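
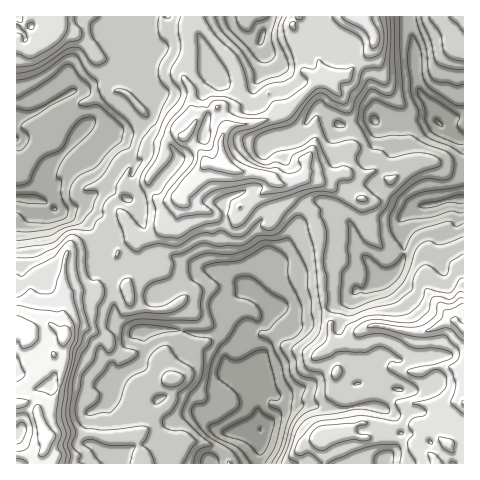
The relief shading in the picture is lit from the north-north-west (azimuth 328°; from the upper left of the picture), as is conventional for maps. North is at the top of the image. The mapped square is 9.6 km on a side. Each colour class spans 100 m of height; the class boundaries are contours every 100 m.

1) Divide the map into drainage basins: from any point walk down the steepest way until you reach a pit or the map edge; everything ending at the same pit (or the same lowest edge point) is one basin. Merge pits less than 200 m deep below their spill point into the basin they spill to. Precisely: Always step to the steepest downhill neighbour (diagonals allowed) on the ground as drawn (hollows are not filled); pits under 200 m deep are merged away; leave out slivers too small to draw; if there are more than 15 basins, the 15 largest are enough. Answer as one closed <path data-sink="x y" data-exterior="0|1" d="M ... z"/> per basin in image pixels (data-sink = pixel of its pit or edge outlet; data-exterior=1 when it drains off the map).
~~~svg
<path data-sink="260 430" data-exterior="0" d="M217 107l-14 3-18 26-9-2-11 6-1 17-15 21-1 4 3 11 7 6 13 1 8-1 2 8-4 15-5 8-8 2-4-1-14 8-10-4-17 14-5 22 4 7 6 6-7-6-6 0-8 4-7 10-27 2-6 15 0 18 3 9-20-14-14 7-10-4-4 0-2 3 0 75 15-1 6 7 2 12 9 17-6 17 1 8 420 1 1-150-3 0-6 8-6-2-15 9-13 3-49-7-9 4-17 14-10 0-5-8 0-12-8-19-1-27-3-8 0-34-2-11-6-15-11-12-4-10-7-4 8-3 8-7 0-15-19-42-5-4-22 10-25 2-10 8 1-7z"/><path data-sink="438 122" data-exterior="0" d="M460 16l-95 0 0 4 10 18-4 12-18 16-7 12-6 0-12-6-5 1-16 19-16 15-8 4 22 47 0 15-8 7-8 3 7 4 4 10 11 12 6 15 2 11 0 34 3 8 1 27 8 19 0 12 8 9 11-4 10-9 12-6 49 7 13-3 15-9 6 2 1-3 8-6 0-293z"/><path data-sink="27 199" data-exterior="0" d="M187 16l-126 0-5 15-20 17-7 3-13-2 1 279 1-3 4 0 10 4 14-7 18 12-1-25 6-15 27-2 7-10 14-4-3-14 4-13 18-16 10 4 14-8 8 0 7-4 6-20-2-8-8 1-13-1-7-6-3-12 16-24 1-17 11-6 9 2 11-14 0-4-4-3 0-23-9-17 5-20z"/><path data-sink="263 35" data-exterior="0" d="M298 16l-110 1 0 38-5 20 9 17 0 23 4 5 7-10 14-3 8 23 9-6 25-2 32-15 20-19 5-8-11-9 1-15 5-9-5-13-7 0-7-8z"/><path data-sink="17 435" data-exterior="1" d="M31 402l-15 2 1 60 26-1-1-8 6-17-9-17-2-12z"/>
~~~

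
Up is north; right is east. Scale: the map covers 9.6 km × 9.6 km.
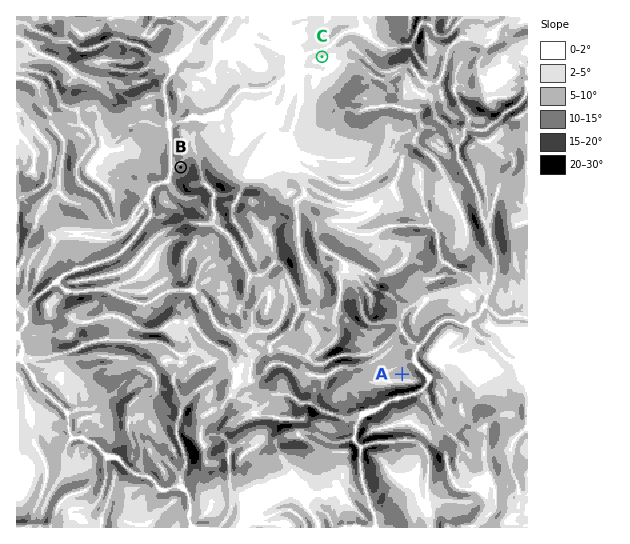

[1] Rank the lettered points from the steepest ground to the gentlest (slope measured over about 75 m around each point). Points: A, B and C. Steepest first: B A C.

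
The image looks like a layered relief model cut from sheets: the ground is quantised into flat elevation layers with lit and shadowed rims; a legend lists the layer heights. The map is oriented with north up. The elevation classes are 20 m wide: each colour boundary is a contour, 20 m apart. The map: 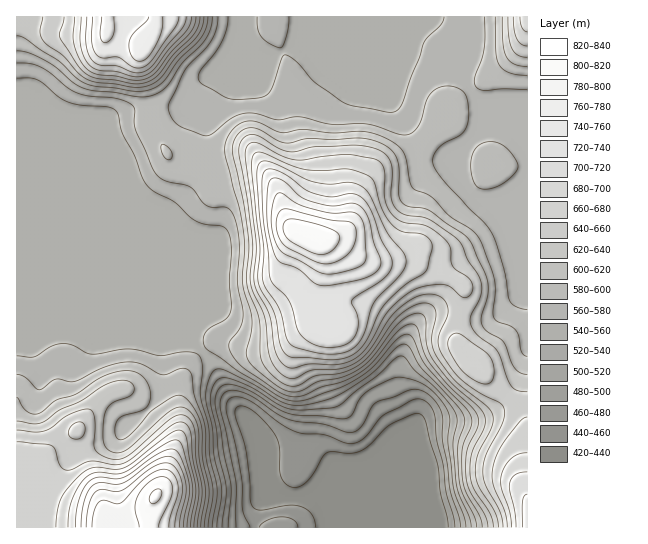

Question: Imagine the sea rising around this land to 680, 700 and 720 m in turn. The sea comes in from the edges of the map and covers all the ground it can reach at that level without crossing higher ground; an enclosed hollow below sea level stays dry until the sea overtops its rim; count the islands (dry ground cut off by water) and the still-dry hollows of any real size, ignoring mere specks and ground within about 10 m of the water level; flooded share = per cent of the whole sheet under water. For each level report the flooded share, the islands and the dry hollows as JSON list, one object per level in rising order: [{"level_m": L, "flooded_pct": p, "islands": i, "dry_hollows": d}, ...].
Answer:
[{"level_m": 680, "flooded_pct": 84, "islands": 1, "dry_hollows": 0}, {"level_m": 700, "flooded_pct": 87, "islands": 1, "dry_hollows": 0}, {"level_m": 720, "flooded_pct": 90, "islands": 1, "dry_hollows": 0}]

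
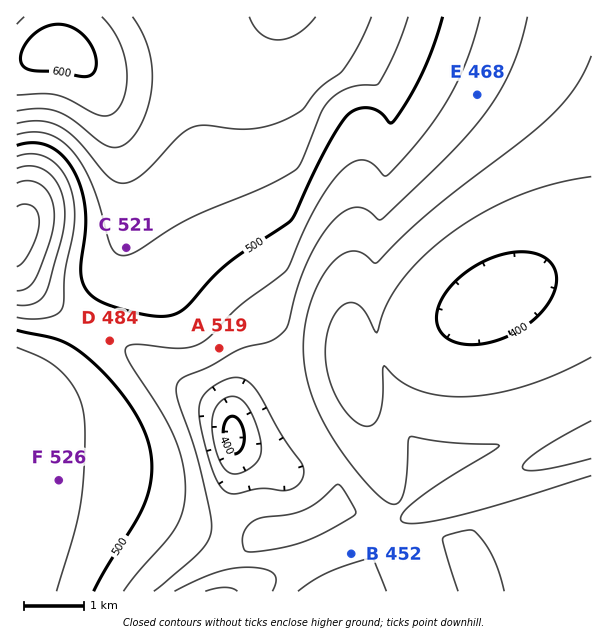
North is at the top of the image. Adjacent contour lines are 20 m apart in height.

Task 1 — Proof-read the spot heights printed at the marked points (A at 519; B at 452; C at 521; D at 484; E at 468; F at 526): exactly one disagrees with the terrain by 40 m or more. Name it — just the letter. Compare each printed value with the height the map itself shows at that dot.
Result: A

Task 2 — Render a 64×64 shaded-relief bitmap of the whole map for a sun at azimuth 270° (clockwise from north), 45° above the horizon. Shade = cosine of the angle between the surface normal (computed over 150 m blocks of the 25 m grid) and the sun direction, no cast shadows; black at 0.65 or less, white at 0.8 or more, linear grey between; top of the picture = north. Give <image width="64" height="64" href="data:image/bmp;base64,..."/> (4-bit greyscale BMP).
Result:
<image width="64" height="64" href="data:image/bmp;base64,Qk12CAAAAAAAAHYAAAAoAAAAQAAAAEAAAAABAAQAAAAAAAAIAAATCwAAEwsAABAAAAAAAAAAAAAAABEREQAiIiIAMzMzAERERABVVVUAZmZmAHd3dwCIiIgAmZmZAKqqqgC7u7sAzMzMAN3d3QDu7u4A////AFVERDMzMzMzIiI0VneIiZmYdmVCI0VWeIdlVVVVVVVVVUREQzMzMzMzMiNFZneIiIiIdkIjRWZ4h1VVVVVVVVVVVEREMzMzM0RERERWZnd3d3d3UzRFZ3iGVVVVVVVVVVVUREREMzMzRERFVVVWZmZmZndlNFVniHZVVVVVVVVVVVVEREREREREREVWZmVVVVVmZmZUVWeIdVVVVVVVVVVVVVRERERERERERFZ3dmVERFVVZmVWd4hlVVVVVVVVVVVVVURERERERDNEVnd3dmVEREVVVmZ3d3ZVVVVVVVVVVVVVRERERERDMzRGZ3ZmZmVDNERVVmZnd3ZlVVVVVVVVVVVVREREREMzM0VnZmZnd2VDNEVVVmZnd3dlVVVVVVVVVVVUREREQzIiNWdmVmd3dkIjRWVVVWZnd3dmVVVVVVVVVVVERERDMhEkZmZWZ4h2QjRWZlRFVWZnd3dmVVVVVVVVVVREREMiEBRnZlZ4iIYyNFZ3ZERFVWZmd3d2VVVVVVVVVEREMyEAA2d2ZniIhTM0VniGQ0RFVWZmd3d3VVVVVVVUREQzIQACZ3d3eIh1M0VmeIdUQ0RFVVZmd3dVVVVVVVVERDIQAAJoiId4iGQjRWeIhlVVQ0REVVZmZ0VVVVVVVERDMhAAAmmZiId3UzRFZ4h2VWZVREREVVZmRFVVVVVUREMyEAACeqqYh3YyNFZ3iGVVZmZlVEREVVVEVVVVVUREMyEAAAJ6upiHZCI0VniHZVZmZmZmVERERURVVVVVREQyIQAAA3u6mHZTIzRWeIZVVmZmZmZmVURERFVVVUREQzIhEAADirqYdkIjRWZ4dlVWZmZmZmZmZUREVVVUREQzIiIREBR6qYdlMSNFZ4h1VVZmZmZmZmZmZkRVVUREQzMiIiIiJHmZh2QhI0Vnh2VVVWZmZmZmZmZmRFVEREQzMzMzMzM0aJh2UxIjRWeHVVVVZmZmZmZmZmZEREREQzMzM0REQzRnh3ZTEjNFZ4ZVVVVmZmZmZmZmZkREREQzMzNERVVERFZ3ZkISNFZ3dVVVVWZmZmZmZmZmREREQzMzRFVVVUREVmZlQRI0Vnd1RVVVVmZmZmZmZmZERERDNERVVmZVRERVZlUxEjRWd2VFVVVWZmZmZmZmZkREREREVVZmZlVEREVVVTESNFZ3ZERVVVZmZmZmZmZmRFVVRVVWZmZmVURERVVUIRI0VndUREVVVWZmZmZnd2ZFVVVVZmZmZmVVREREVVQhEjRWd1RERVVVZmZmZnd3d1Vmd3ZmZmZmZVRERERVVCESNFZ2VEREVVVWZmZmZ3d3VniIh3d2ZmZVVERERFVUIRI0VnZERERVVVZmZmZnd3dniZmYd3ZmZVVURERERUQhEjRWdkREREVVVWZmZmZ3d3iqqpmHdmZVVVRERERERBESNFZ2RERERVVVZmZmZnd3iau7qYdmZVVVVUREREREIBI0VnZEREREVVVWZmZmZneJvMy5h2ZlVVVVVEREREQgEjRWdkNERERVVVZmZmZmZom8zLqXdmVVVVVVVEVURCASNFZ2Q0REREVVVWZmZmZmibzcyph2ZVVVVVVVVVVEIRI0VnZTNERERVVVVmZmZmZ5rN3LmHZlVVVVVVVVVUQhEjRWdlM0REREVVVWZmZmZnis3duodmVVVVVVVVVVVCESNFZnUzRERERVVVVmZmZmZ6zd3Kl2ZVVVVVVVVVVUMRI0VWdUNEREREVVVVZmZmZnm97cuYZlVVVVVVVVVVQxEjRFZ1QzRERERVVVVWZmZmeb3d25hmVVVVVVVVVVVTESNEVnZDNEREREVVVVVmZmZorN3bmGZVVVVVVVVVVVMRIzRWdkNERERERVVVVVZmZWis3duYZVVVVVVVVVVVVCEiNFZ2Q0REREREVVVVVWZlaKzdy5hlVVVVVVVVVVVUISI0VnZERERERERVVVVVVmVom83Ll2VEVVVVZlVVVVQhEjRWd1REREREREVVVVVVVFebzMqXZURFVVZmZVVVVDESNFZ3VERERERERVVVVVVUV5q7uodURERVVmZmVVVVMRI0VndURERERERFVVVVVVRXiruphlRERFVWZmZlVVUxEjRWd1RERERERERVVVVVVFaJqql2VDNEVVZmZmVVVTESNFZnZERERERERFVVVVVUVniamHVDMzRVVmZmZlVVQhI0VWdkRERERERERVVVVVRWeJmIZUMzNEVWZmZmVVVCEjRVZ2RERERERERFVVVVVVVniIdlQzM0RVZmZmZlVUISNEVnZDREREREREVVVVVVVWd4dlQzIzRFVmZmZmVVQxI0RWZUM0RERERERFVVVVVVZnd2VDIjNEVWZmZmZVVUIjRFZUMzNEREREREVVVVVmZmd2VDMiM0RVZmZmZmVVVDNEVUQzMzRERERERFVVVWZmZmZUMiIzRFZmZmZmZVVVREREQzMzNEREREREVVVVd2ZmZUQyIjNFVmZmZmZlVVVERERDMzMzRERERERVVVV3ZmZVQzIiM0VWZmZmZmZVVURERDMzMzNEREREREVVVYd2ZVRDMiI0RVZmZmZmZlVVREREMzMzMzRERERERVVViHZlVDMyIzRFZmZ3ZmZmVVVEREQzMzMzNERERERFVVWYdmVUMzIzNFVmZ3d2ZmZVVVRERDMzMzMzRERERERVVZmHZUQzMzNEVWZnd3ZmZmVVVEREMzMzMzNERERERFVV"/>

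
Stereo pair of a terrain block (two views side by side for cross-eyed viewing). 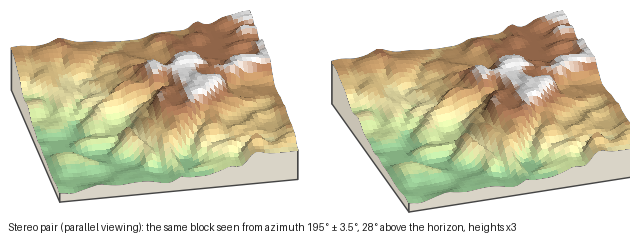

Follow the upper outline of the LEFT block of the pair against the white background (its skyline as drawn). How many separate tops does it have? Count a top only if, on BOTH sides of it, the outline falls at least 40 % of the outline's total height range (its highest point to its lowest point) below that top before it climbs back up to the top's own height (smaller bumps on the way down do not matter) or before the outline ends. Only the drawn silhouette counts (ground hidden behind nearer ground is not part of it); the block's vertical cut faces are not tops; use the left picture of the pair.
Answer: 0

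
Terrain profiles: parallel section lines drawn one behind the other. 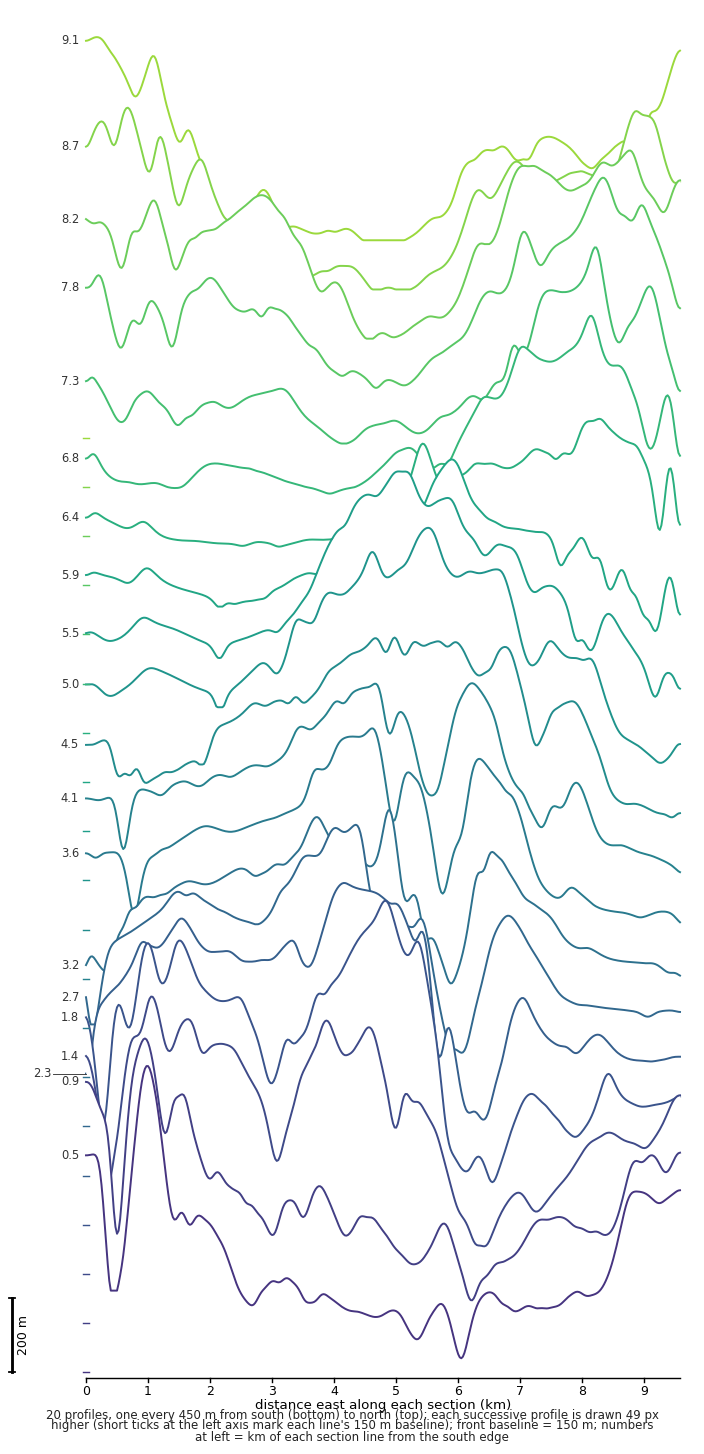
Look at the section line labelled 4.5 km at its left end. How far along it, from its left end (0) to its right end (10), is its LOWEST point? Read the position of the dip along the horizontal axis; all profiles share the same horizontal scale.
10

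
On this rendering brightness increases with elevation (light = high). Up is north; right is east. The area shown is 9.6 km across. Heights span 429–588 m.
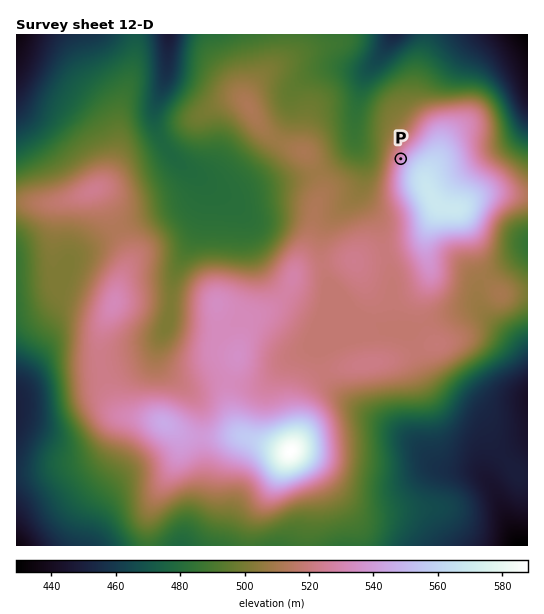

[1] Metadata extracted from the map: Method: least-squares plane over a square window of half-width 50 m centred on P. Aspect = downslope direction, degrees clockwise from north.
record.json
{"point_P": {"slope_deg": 6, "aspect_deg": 297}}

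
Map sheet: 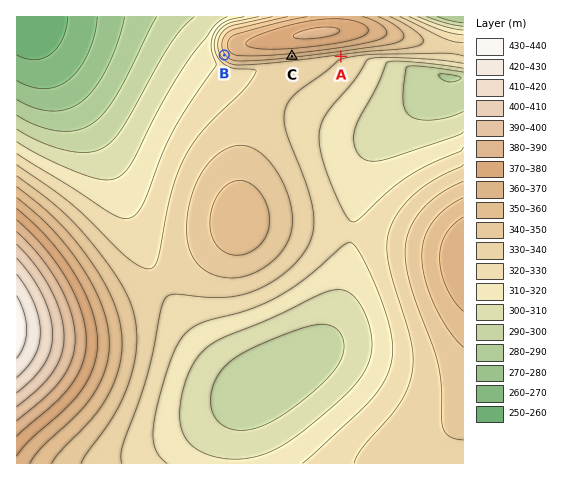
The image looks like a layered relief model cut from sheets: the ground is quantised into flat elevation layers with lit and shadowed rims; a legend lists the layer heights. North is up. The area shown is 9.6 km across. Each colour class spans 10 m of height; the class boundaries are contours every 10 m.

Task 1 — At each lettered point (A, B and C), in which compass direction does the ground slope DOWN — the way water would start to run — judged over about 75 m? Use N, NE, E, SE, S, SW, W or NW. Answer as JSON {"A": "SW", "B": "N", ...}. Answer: {"A": "S", "B": "SW", "C": "S"}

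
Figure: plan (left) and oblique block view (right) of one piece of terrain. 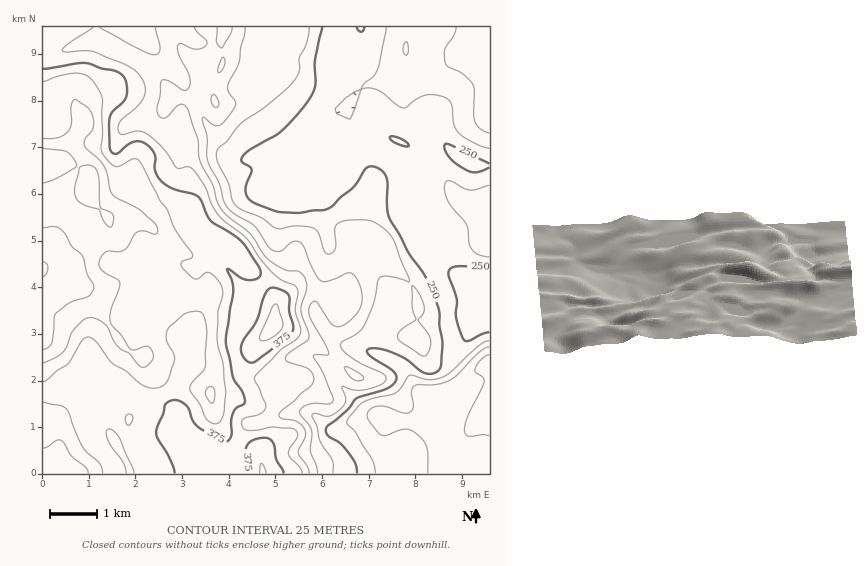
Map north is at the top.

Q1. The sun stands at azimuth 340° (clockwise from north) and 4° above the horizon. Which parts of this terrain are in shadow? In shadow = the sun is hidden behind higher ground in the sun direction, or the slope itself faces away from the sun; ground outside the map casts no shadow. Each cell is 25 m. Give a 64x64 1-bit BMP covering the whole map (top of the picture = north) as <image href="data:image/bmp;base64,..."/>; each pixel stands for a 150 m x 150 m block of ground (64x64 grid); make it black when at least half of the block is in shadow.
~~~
<image width="64" height="64" href="data:image/bmp;base64,Qk0+AgAAAAAAAD4AAAAoAAAAQAAAAEAAAAABAAEAAAAAAAACAAATCwAAEwsAAAIAAAAAAAAA////AAAAAAAAAAAAAAAAAAAAAAAAAAAAAAAAAAwAAAAAAAAAHgAAAAAAAAAeAAAAAAAAwAR5wAAAAADAAP/wAAAAAO8B//AAAAAAf+//8EAAAAAAf//x4AAAwAAPH/PwAAHAAAAP//ggA4AAAA///3AAAAGAAH//cBAAA/AAB//4AAAD+AAAP/gAAAP+ADAf/AAAAf4AMA8cAAAA/hwABw4AAAB8PAADDgAAADAcAAAOAAAAAA4AAAAAAAAEDgAAAAAAAA4GAAAAIAAAHgAAAAAAAAAOAAAAAAAAAAAAAAAAAAAGAAAAAAAAAAAAAAAAAAAAAAAAAAAAAAAAAAAAAAAAAAAAAAAAAAAAAAAAAAAAAAAAAAAAAAAAAAAAAAAAAAAAAAAAAAAAAAAAAAAAAAAAAAAAAAAAAAAAAAAAAAAAAAAAAAAAAAAAAAAAAAABAAAAAAAAAAMAAAAAAAAAA4AAAAAAAAAAAAAAAAAAAAAAAAAAAAAAAAAAAAAAAAAAAAAAAAAAAAAAAAAwAAAAAAAwADgAAAAAADgAfgAAAAAAfABvAAAAAAA+AAMAAAAAAAAAAAAAAAAAAAAAAAAAAAAAADAAAAAAAAAAMAAAAAAAAAAwAAAAAAAAAAAAAAAAAAAAAAAAAAAAAAAAAAAAAAAAAAAAAAAAAAAAAAAAAAAAAAAAAAAAAA=="/>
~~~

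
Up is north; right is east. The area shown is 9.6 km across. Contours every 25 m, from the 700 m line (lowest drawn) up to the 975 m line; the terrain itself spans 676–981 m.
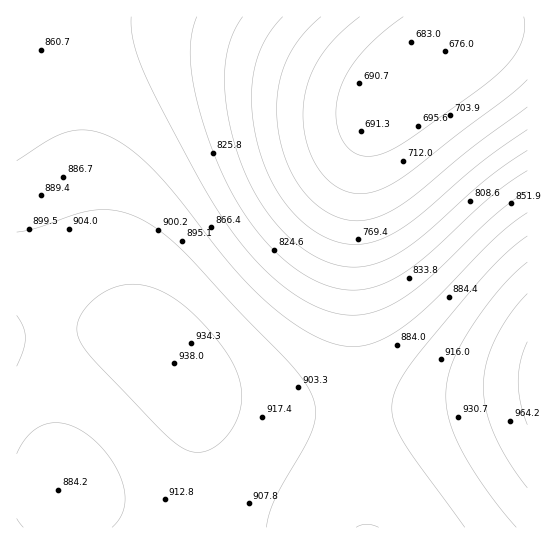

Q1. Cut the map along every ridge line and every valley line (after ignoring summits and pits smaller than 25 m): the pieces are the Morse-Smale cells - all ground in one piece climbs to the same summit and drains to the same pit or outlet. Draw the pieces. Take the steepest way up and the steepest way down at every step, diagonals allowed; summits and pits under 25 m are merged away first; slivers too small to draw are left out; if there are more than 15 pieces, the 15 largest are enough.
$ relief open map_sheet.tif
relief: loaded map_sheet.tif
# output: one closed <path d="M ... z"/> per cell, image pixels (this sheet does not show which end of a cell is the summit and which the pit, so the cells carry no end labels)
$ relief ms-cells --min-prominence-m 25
<path d="M465 16l-398 0-42 7-9 3 0 308 45-5 50 2 14 2 26 11 25 21 15 29 6 35 0 58-4 41 171-1-7-50-4-111 0-131 7-73 8-29 13-26 30-31 43-31 9-8 2-8z"/><path d="M527 16l-61 0-3 21-9 8-43 31-26 26-10 16-10 23-8 38-4 56 2 187 4 71 6 35 163-1z"/><path d="M99 329l-38 0-45 6 0 192 175 1 6-41 0-58-4-26-6-20-11-18-25-21-26-11z"/><path d="M66 16l-49 0-1 9z"/>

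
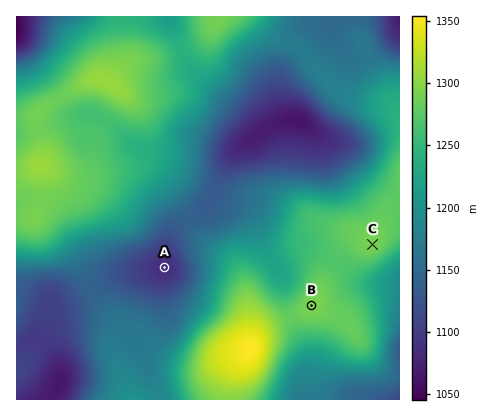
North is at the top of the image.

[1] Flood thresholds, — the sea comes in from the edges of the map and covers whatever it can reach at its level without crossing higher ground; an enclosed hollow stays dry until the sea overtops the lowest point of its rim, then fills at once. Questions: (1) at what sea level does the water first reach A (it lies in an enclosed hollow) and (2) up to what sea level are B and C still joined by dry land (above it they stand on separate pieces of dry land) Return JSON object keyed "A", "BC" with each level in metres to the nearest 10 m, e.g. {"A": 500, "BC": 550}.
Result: {"A": 1140, "BC": 1270}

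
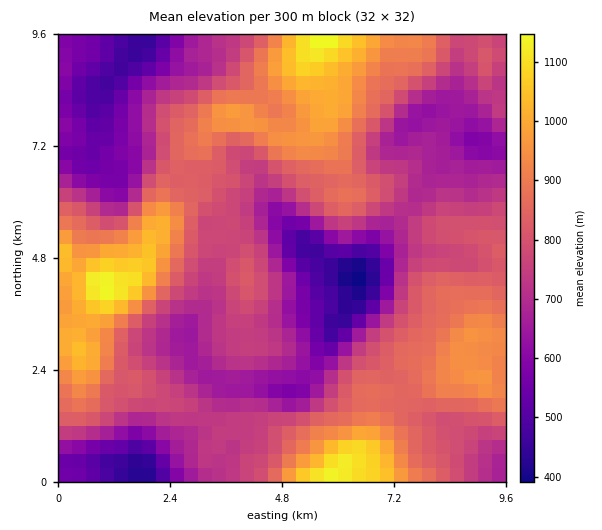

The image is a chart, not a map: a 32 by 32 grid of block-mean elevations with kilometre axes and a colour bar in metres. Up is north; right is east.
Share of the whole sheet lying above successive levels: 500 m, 95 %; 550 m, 91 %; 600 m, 85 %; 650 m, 79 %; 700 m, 69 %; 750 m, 56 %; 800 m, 43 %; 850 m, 31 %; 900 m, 21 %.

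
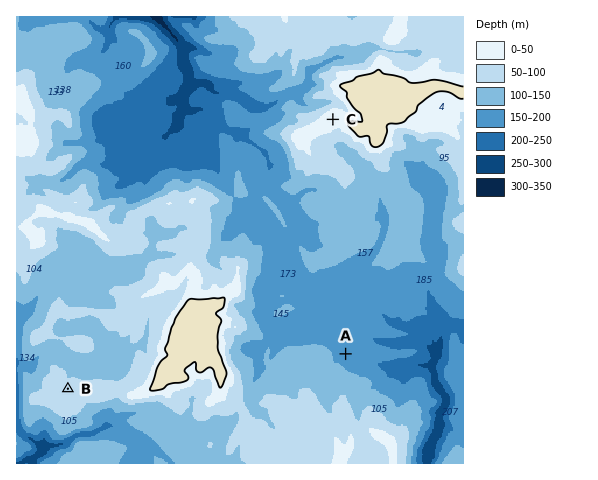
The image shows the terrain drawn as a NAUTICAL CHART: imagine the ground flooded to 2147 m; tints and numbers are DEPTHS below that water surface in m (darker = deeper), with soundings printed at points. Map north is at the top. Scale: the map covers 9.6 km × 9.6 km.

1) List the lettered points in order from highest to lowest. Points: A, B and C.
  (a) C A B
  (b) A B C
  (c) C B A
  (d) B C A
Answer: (c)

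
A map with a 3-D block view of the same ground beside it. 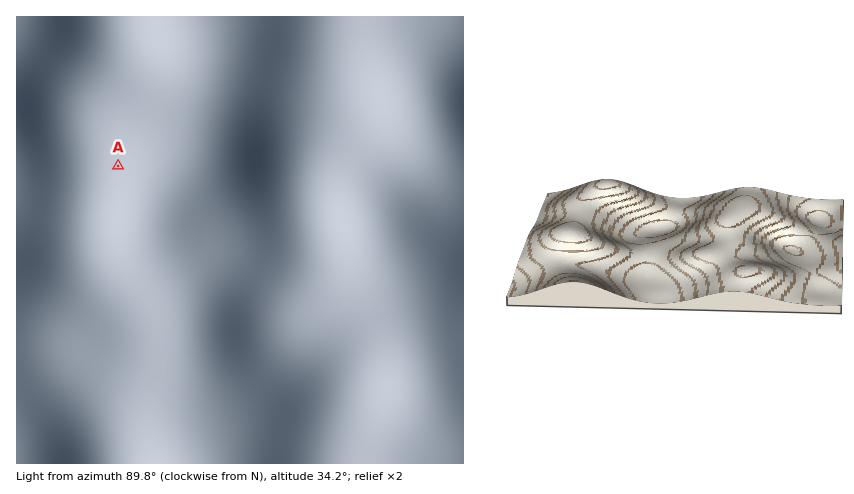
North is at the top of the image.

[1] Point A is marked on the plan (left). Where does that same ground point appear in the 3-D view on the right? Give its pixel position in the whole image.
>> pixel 605 221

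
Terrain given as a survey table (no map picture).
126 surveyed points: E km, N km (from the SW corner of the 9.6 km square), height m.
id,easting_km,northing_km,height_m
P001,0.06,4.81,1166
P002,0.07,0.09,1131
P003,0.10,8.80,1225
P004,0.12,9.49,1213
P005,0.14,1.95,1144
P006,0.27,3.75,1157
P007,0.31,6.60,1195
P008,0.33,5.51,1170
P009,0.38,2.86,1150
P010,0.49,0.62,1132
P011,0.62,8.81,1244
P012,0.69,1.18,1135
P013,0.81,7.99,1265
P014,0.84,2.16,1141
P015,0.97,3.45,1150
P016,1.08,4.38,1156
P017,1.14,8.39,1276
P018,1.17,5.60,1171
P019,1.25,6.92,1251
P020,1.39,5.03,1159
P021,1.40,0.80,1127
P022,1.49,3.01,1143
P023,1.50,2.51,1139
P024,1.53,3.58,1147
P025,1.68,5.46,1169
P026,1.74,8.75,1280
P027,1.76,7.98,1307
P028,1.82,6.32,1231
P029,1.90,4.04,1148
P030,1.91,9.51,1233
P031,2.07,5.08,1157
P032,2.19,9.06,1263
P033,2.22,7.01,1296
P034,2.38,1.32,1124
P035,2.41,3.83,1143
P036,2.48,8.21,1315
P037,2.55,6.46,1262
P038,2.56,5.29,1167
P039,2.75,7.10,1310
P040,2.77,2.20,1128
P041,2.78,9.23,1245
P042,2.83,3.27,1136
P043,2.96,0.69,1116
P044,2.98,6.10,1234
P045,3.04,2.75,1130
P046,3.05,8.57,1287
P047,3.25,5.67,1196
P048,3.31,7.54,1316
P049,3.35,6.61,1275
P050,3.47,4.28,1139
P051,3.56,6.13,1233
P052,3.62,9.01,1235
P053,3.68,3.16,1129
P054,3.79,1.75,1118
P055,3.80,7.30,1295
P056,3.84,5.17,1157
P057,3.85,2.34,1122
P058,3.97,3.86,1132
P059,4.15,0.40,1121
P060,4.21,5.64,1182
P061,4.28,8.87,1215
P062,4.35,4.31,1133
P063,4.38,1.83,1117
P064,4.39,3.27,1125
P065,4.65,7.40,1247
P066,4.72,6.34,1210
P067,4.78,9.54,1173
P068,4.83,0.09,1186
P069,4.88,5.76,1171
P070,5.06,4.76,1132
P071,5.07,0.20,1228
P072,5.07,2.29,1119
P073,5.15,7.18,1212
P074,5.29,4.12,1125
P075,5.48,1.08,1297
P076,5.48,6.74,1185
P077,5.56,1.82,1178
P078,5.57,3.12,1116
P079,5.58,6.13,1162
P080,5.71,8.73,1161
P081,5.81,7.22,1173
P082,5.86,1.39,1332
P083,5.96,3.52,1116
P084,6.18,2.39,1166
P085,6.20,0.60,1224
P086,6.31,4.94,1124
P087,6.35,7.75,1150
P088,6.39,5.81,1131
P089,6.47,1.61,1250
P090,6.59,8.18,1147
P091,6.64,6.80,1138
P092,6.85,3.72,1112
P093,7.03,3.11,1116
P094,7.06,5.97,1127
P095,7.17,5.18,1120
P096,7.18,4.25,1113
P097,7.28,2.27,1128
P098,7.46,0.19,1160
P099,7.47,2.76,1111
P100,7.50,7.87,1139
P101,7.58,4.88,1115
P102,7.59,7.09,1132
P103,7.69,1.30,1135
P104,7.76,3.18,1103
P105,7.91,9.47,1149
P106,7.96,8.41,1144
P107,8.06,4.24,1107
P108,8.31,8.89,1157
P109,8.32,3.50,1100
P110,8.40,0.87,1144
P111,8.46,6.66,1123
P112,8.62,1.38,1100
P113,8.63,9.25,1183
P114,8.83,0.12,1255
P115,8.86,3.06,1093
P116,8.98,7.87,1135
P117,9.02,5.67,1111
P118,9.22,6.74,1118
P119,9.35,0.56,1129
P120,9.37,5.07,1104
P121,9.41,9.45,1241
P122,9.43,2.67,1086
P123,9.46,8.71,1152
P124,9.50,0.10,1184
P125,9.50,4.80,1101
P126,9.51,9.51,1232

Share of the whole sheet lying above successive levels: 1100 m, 96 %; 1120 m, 79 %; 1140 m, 54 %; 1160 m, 36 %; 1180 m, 28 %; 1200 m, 23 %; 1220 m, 19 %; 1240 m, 14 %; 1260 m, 10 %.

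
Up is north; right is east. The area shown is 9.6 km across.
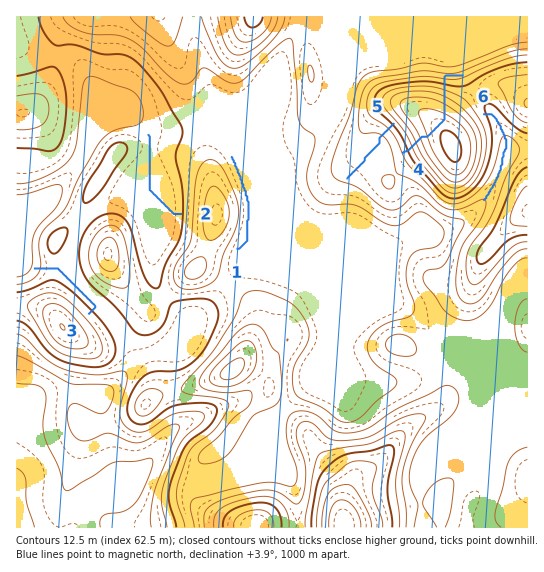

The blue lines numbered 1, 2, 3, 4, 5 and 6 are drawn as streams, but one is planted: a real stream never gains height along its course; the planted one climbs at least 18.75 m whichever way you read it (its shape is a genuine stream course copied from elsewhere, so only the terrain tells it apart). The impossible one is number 4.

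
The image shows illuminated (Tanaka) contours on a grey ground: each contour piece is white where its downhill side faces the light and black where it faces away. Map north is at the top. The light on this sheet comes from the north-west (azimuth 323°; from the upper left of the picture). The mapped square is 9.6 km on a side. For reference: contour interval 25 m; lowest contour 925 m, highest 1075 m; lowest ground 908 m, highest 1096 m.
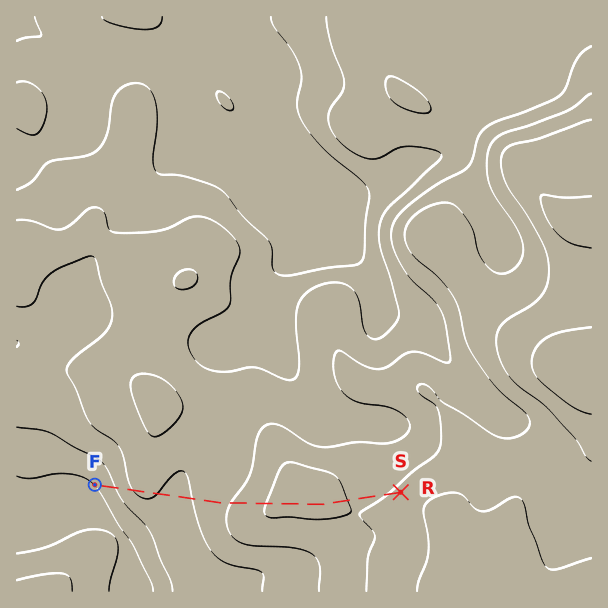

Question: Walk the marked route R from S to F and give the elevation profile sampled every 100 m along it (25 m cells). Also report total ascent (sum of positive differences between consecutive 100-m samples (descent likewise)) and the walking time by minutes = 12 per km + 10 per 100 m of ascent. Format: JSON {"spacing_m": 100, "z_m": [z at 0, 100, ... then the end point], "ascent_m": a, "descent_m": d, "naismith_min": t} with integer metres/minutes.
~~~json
{"spacing_m": 100, "z_m": [1031, 1028, 1025, 1023, 1022, 1021, 1021, 1021, 1023, 1025, 1028, 1030, 1032, 1033, 1033, 1033, 1032, 1031, 1030, 1030, 1029, 1028, 1026, 1024, 1020, 1016, 1011, 1006, 1002, 998, 994, 990, 986, 982, 978, 975, 972, 970, 970, 970, 973, 976, 978, 980, 979, 975, 968, 959, 949, 940, 933, 927, 926], "ascent_m": 23, "descent_m": 129, "naismith_min": 64}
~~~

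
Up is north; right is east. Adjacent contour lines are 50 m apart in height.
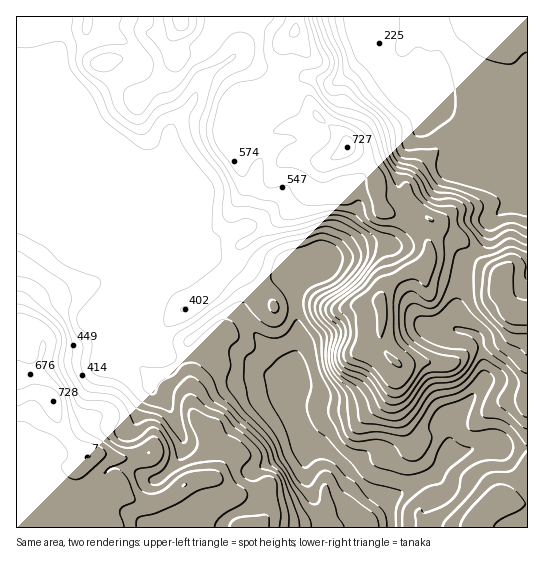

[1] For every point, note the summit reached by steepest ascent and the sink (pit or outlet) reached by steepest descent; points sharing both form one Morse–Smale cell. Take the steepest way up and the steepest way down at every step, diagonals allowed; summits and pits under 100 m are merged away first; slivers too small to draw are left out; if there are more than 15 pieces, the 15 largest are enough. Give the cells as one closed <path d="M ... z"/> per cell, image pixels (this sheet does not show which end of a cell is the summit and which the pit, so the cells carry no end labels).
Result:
<path d="M295 16l-58 0 2 31-3 7-35 27-8 20-17 20-5 8-12-39-19-21 1-11-2-4-14-13-11-4-10 0 1-21-88 0-1 117 11 0 4-2 12 1 14 15 14 24 7 8 7 2 13 16 8 4 9 9 20 48 0 99 2 6 12 12 10 0 14-6 11-12 4-15 21-18 18-11 12 2 4-9 23-22 9-5 10-2 10 14 1 12 3 38-4 14 0 10 6 16-4 18 2 18 6 12 10 11 23 19 31 32 20 13 5-8 41-21 10-16 8-6 36-9 20 4 18 0 1-62-31-6-8 0-7 4 2-5 0-18-4-20-5-6-18-6-4-3 0-9 7-24 3-30 9-9-3-5-11-12-13-5-23-19-7 0-13 6-19-8-4-9-2-24-4-8-15-15-11-8-2-8-10-10-17-13-8 8-28 4-11-14-10-17 8-4 16-19 2-13-3-14 3-8 9-10z"/><path d="M41 131l-25 3 1 394 511-1-1-79-18 0-20-4-36 9-8 6-10 16-41 21-5 8-20-13-31-32-29-25-12-21 0-14 4-13-1-11-5-10 0-10 4-14-2-24-2-26-10-14-15 4-13 11-14 14-3 5 1 5-3-3-11 0-18 11-21 18-4 15-11 12-14 6-10 0-12-12-2-6 0-99-18-43-11-14-8-4-13-16-7-2-7-8-14-24z"/><path d="M351 16l-55 1 0 12-9 10-3 8 3 14-2 13-16 19-8 4 4 8 17 23 28-4 8-8 17 13 10 10 2 8 11 8 15 15 4 8 2 24 4 9 19 8 13-6 7 0 23 19 13 5 15 16 2-1 13-17 3-14 12-12 16-4-6-8-6-23 20-48-12 10-10 5-38 14-15-32-9-8-9-4-35-36-8-3-7-7-4-10 0-12-11 5-8-5-6-10z"/><path d="M527 16l-174 0-1 6 3 11 6 10 8 5 10-5 1 12 4 10 7 7 8 3 35 36 9 4 9 8 9 16 4 14 5 2 45-19 13-13z"/><path d="M235 16l-129 0-2 21 10 0 11 4 14 13 2 4-1 11 19 21 12 39 5-8 17-20 8-20 35-27 3-7 0-18z"/><path d="M473 253l-10 10-3 30-7 24 0 9 4 3 13 3 9 6 5 23-1 22 6-3 8 0 30 5 1-116-14-2-7 2-6 8-7-6-12-7z"/><path d="M523 205l-12 0-12 7-8 9-6 20-12 12 0 2 9 9 12 7 7 6 9-9 18-1 0-60z"/>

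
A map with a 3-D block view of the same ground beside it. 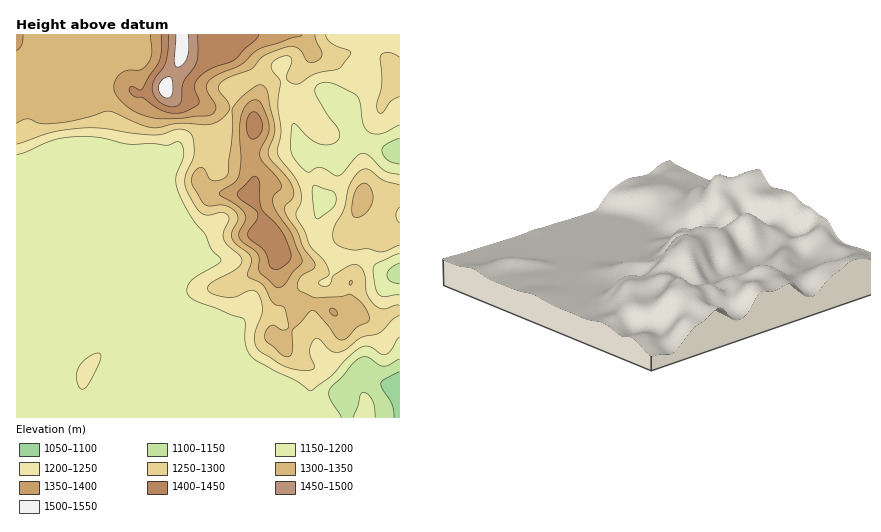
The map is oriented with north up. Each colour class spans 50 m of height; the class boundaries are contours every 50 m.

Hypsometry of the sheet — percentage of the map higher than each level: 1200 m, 53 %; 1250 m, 38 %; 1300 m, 24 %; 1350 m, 10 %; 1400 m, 5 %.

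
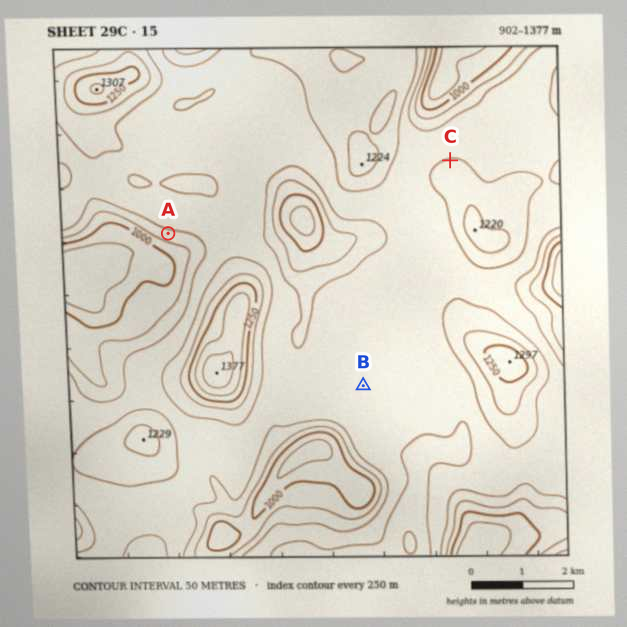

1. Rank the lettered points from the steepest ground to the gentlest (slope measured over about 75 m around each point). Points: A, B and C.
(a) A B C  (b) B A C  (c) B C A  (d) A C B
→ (d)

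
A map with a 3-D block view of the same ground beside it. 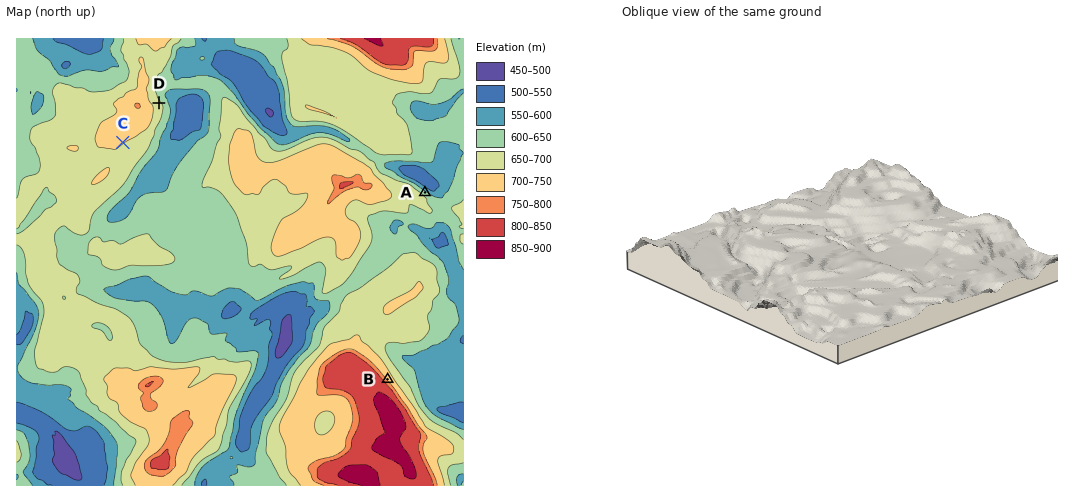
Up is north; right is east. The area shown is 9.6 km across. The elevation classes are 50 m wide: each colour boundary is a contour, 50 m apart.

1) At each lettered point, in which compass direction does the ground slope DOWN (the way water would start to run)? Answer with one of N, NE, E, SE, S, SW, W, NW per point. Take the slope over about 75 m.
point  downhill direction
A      NE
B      NE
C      SE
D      NE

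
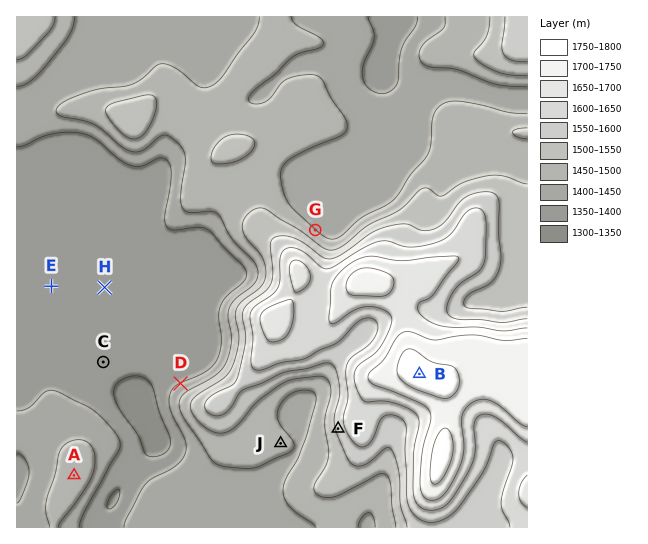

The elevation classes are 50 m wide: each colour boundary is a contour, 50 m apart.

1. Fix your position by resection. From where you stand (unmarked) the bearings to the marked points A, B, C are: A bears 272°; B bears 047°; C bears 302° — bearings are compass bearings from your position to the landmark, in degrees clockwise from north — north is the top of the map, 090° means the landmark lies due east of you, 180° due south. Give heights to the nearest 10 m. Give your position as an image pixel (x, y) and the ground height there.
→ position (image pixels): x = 300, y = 484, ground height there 1480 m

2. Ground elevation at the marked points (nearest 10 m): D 1400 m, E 1360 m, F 1560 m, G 1450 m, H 1360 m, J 1460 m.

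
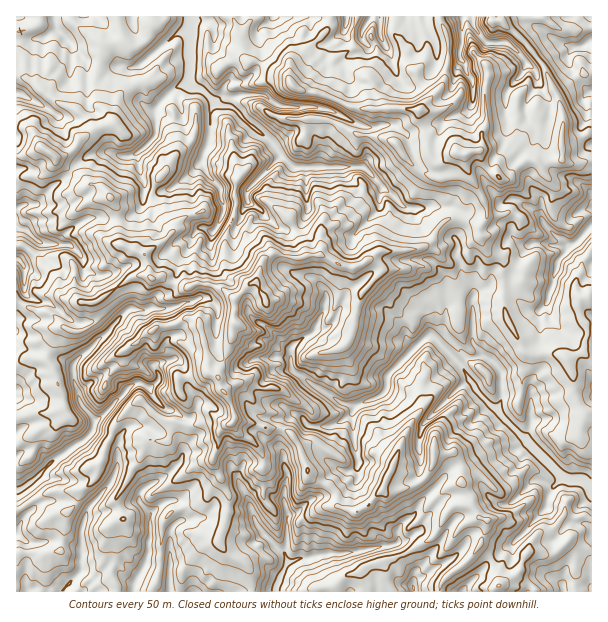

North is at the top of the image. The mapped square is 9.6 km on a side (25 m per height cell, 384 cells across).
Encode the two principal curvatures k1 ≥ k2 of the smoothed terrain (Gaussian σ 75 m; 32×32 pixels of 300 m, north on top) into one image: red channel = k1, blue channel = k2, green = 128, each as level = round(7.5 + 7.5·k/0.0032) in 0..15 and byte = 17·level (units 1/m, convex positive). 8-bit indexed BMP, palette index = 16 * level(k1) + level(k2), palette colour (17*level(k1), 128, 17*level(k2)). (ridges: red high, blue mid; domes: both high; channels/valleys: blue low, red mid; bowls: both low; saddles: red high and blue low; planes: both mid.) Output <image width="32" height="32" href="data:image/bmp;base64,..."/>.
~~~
<image width="32" height="32" href="data:image/bmp;base64,Qk02CAAAAAAAADYEAAAoAAAAIAAAACAAAAABAAgAAAAAAAAEAAATCwAAEwsAAAABAAAAAAAAAIAAABGAAAAigAAAM4AAAESAAABVgAAAZoAAAHeAAACIgAAAmYAAAKqAAAC7gAAAzIAAAN2AAADugAAA/4AAAACAEQARgBEAIoARADOAEQBEgBEAVYARAGaAEQB3gBEAiIARAJmAEQCqgBEAu4ARAMyAEQDdgBEA7oARAP+AEQAAgCIAEYAiACKAIgAzgCIARIAiAFWAIgBmgCIAd4AiAIiAIgCZgCIAqoAiALuAIgDMgCIA3YAiAO6AIgD/gCIAAIAzABGAMwAigDMAM4AzAESAMwBVgDMAZoAzAHeAMwCIgDMAmYAzAKqAMwC7gDMAzIAzAN2AMwDugDMA/4AzAACARAARgEQAIoBEADOARABEgEQAVYBEAGaARAB3gEQAiIBEAJmARACqgEQAu4BEAMyARADdgEQA7oBEAP+ARAAAgFUAEYBVACKAVQAzgFUARIBVAFWAVQBmgFUAd4BVAIiAVQCZgFUAqoBVALuAVQDMgFUA3YBVAO6AVQD/gFUAAIBmABGAZgAigGYAM4BmAESAZgBVgGYAZoBmAHeAZgCIgGYAmYBmAKqAZgC7gGYAzIBmAN2AZgDugGYA/4BmAACAdwARgHcAIoB3ADOAdwBEgHcAVYB3AGaAdwB3gHcAiIB3AJmAdwCqgHcAu4B3AMyAdwDdgHcA7oB3AP+AdwAAgIgAEYCIACKAiAAzgIgARICIAFWAiABmgIgAd4CIAIiAiACZgIgAqoCIALuAiADMgIgA3YCIAO6AiAD/gIgAAICZABGAmQAigJkAM4CZAESAmQBVgJkAZoCZAHeAmQCIgJkAmYCZAKqAmQC7gJkAzICZAN2AmQDugJkA/4CZAACAqgARgKoAIoCqADOAqgBEgKoAVYCqAGaAqgB3gKoAiICqAJmAqgCqgKoAu4CqAMyAqgDdgKoA7oCqAP+AqgAAgLsAEYC7ACKAuwAzgLsARIC7AFWAuwBmgLsAd4C7AIiAuwCZgLsAqoC7ALuAuwDMgLsA3YC7AO6AuwD/gLsAAIDMABGAzAAigMwAM4DMAESAzABVgMwAZoDMAHeAzACIgMwAmYDMAKqAzAC7gMwAzIDMAN2AzADugMwA/4DMAACA3QARgN0AIoDdADOA3QBEgN0AVYDdAGaA3QB3gN0AiIDdAJmA3QCqgN0Au4DdAMyA3QDdgN0A7oDdAP+A3QAAgO4AEYDuACKA7gAzgO4ARIDuAFWA7gBmgO4Ad4DuAIiA7gCZgO4AqoDuALuA7gDMgO4A3YDuAO6A7gD/gO4AAID/ABGA/wAigP8AM4D/AESA/wBVgP8AZoD/AHeA/wCIgP8AmYD/AKqA/wC7gP8AzID/AN2A/wDugP8A/4D/AIWXhZWXt4HokqaWh5a2cbfJyKaXp5SS95Si2dfGpIOmlqiogqemlbOSt4eXuLekgoOVttjYtoOT5bWklrWWlZellcdxp5e3oaOol7iVloGlhIGQgJCz16Wj1pVx6Ja3lpSot5C4uLmQxKaGt6eA5MOWdqaWpoOExrWlx6agx6aVtJa3o5LGtoDGlYW2lKH0kNbY+PeWhISmpte0xMVg56WSx7bnkOWSxaSEltaQ1ZDlotWEpem3pIWmpbS0xKHGlLSApMfYgOZzpMaV1YDZtKL5lYJ015fUpLanp5allYNzx5OApveRt6eWg9e0Y+WR1bW1tJS26JD3x4aGdZWBprent6aQotOnp6eEhdTWxKL3tqaSp5b4kPiVpqeVg8e5qKaXyPiA95SmxaSV5+iktZCxopG4lsbA1JWFhaKjhJaolJbngPaQ+dKR1nLUk5WC9eehkICDleeQ5ZSC1qOYl7aFmOeQ5sOQkMfEpfjGxfilcJO4yIC4p9eygeWkpJaXpqentaD418eQwpPZxoDDg6Cnl7eFgoDYp4LloZWnhriVl5alkYDY97WSpcbEpqSEkOjXyZenksKSlJOFp6eml6eGp8jXooC2+uSVx7P5spSEgJXYh4aVpIPYk5fIl5aGt7WmkrW3goCAkMXXkdLC2Kekk8amdZaWlreCmKeFg5e2oaXX5+f3pZW10qDl5OfIt5aSldeFdXWGl4SXlriAp8mAlYWjg5LW+dXH1pS2+HSCcpa2pMe2toWGhoWWuJKmpqDXx6GVl6S1dJWDpWPn1Pbn9sTnxrSjxZOWtqa3tpHX5ICQpMjZt7fFg6LGlLamhKamUqanpta2csinhJKSgZCDp7ijg6N0hrjVsrC1pJG0pLe3k5aGhselt7al2KDXs5OVl7em2ISFl6b7kPDS6Liyt5enpJCDhIWVtJKStKaEpqWTuMi3tsKRg8WQ8bCnlrWXtsZwlpenhdayx5O2tpOUpsWjloaTt+mTgMj5wbJwgICQgKenp6eWpOWmpMa118X51rWCgJCS2NeAtsXXgNi3lsmTpueWpdnopYaHhdiEtrZzyMbH6aC2xqHWpYCDtKamx8LUk6aUp7WlhoeF17XIo4K1lriGcqa1s8SQ9/Xg0aCx5tXV6aWSksWVlpXolIDEt4aWlpSVgqSihJOwoNX09sWmpYSltfig1qSmpcZ0x6eGhpaWtti3g7W1pdXX+YWFdaeGhKTFs5D4kqLmlLaXl5eFpoSTkreEtsbIpZbGdoeWppWmp7Sg9enFoNZzuJWEhIWop7e1k4Smhbd1lqaWlbajkLeGxcDzgKD3c4OCpreUx4anhbm3hISVt6V0lYTXwLKzp4bngpD795S2trY="/>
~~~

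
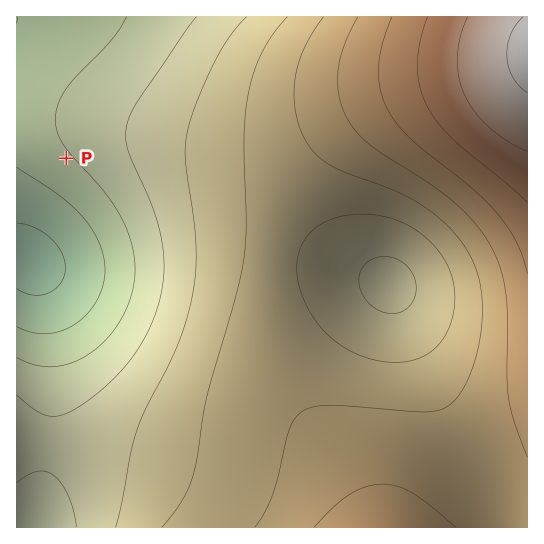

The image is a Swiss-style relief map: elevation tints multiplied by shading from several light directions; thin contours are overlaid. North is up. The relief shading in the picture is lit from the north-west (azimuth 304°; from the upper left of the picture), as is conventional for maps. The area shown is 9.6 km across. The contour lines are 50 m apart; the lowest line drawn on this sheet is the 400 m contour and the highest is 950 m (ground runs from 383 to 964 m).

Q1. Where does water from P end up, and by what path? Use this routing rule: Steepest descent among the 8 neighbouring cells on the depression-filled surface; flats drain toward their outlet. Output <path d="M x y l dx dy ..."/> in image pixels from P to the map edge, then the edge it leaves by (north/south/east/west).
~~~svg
<path d="M66 158l-40 40 0 51-9 9"/>
exit: west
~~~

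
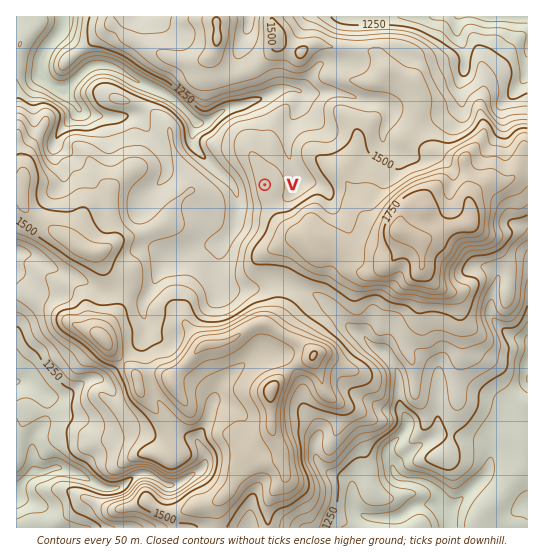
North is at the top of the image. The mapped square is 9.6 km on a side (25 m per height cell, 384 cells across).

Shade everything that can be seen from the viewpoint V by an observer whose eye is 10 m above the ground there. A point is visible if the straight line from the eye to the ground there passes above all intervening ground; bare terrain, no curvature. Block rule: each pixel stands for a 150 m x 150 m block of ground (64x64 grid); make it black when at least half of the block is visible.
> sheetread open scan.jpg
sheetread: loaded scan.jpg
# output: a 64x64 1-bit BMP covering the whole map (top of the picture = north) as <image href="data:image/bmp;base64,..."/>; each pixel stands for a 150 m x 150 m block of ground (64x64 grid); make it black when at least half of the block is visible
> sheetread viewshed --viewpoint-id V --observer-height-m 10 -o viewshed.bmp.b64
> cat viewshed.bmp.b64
<image width="64" height="64" href="data:image/bmp;base64,Qk0+AgAAAAAAAD4AAAAoAAAAQAAAAEAAAAABAAEAAAAAAAACAAATCwAAEwsAAAIAAAAAAAAA////AAAAAAAAAAAAAAAAAAAAAAAAAAAAAAAAAAAAAAAAAAAAAAAAAAAAAAAAAAAAAAAAAAAAAAAAAAAAAAAAAAAAAAAAAAAAAAAAAAAAAAAAAAAAAAAAAAAAAAAAAAAAAAAAAAAAAAAAAAAAAAAAAAAAAAAAAAAAAAAAAAAAAAAAAAAAAAAAAAAAAAAAAAAAAAEAAAAAAAAAARAAAAAAAAABsAAAAAAAAAP4AAAAAAAABggAAAAAAAAMBAAAAAAAAB4H4AAAAAAAPgPwAAAAAAH+B/2AAAAAA/4P/wAAAAAA/w/gAAAAAACP/8AAAAAAAAP/wAAAAAAAA//gAAAAAAAD/+AAAAAAAB//4AAAAAAAH//wAAAAAAA///wAAAAAAf//3wACAAAD/5/HwAYAAAf/P8PwDgAAH+4/w/gfAAB47h/B+H8AAGDOH8H854AAYM8PwRzDwABwD4eDj8DgAHAfh4OPgHAAcCPHA48AAABwA84HHwABAGABzAEcAAAA4IGYARgAAADgAZgAEAAAAPAAGAAAAAAA2AAYAABAAAAIABAAAYAAAAgAAAAHAAAAABwDAAYAAACAAAeABgAAAIAAH/wP+AAAgADz//+OAACAB//n/gwAAIAf+eP/CAAAgf8A4f/4AACAfgBhwAAAAEA4AGGAAAAAYBgAcQAAAABgAABwAAAAAA=="/>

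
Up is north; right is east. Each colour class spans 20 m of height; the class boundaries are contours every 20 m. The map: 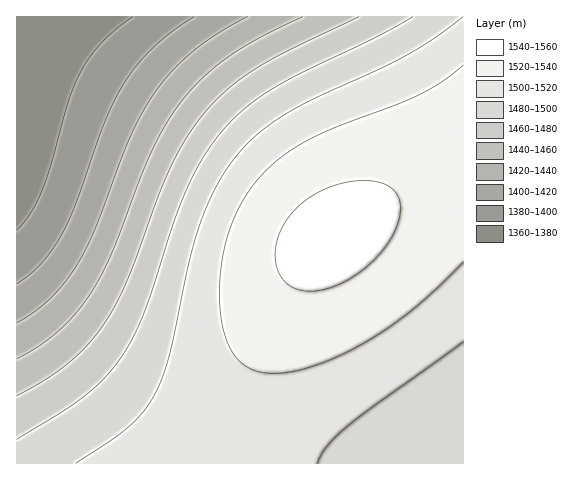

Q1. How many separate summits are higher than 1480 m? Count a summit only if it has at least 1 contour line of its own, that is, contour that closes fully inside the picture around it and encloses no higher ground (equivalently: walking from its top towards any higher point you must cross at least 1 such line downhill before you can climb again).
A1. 1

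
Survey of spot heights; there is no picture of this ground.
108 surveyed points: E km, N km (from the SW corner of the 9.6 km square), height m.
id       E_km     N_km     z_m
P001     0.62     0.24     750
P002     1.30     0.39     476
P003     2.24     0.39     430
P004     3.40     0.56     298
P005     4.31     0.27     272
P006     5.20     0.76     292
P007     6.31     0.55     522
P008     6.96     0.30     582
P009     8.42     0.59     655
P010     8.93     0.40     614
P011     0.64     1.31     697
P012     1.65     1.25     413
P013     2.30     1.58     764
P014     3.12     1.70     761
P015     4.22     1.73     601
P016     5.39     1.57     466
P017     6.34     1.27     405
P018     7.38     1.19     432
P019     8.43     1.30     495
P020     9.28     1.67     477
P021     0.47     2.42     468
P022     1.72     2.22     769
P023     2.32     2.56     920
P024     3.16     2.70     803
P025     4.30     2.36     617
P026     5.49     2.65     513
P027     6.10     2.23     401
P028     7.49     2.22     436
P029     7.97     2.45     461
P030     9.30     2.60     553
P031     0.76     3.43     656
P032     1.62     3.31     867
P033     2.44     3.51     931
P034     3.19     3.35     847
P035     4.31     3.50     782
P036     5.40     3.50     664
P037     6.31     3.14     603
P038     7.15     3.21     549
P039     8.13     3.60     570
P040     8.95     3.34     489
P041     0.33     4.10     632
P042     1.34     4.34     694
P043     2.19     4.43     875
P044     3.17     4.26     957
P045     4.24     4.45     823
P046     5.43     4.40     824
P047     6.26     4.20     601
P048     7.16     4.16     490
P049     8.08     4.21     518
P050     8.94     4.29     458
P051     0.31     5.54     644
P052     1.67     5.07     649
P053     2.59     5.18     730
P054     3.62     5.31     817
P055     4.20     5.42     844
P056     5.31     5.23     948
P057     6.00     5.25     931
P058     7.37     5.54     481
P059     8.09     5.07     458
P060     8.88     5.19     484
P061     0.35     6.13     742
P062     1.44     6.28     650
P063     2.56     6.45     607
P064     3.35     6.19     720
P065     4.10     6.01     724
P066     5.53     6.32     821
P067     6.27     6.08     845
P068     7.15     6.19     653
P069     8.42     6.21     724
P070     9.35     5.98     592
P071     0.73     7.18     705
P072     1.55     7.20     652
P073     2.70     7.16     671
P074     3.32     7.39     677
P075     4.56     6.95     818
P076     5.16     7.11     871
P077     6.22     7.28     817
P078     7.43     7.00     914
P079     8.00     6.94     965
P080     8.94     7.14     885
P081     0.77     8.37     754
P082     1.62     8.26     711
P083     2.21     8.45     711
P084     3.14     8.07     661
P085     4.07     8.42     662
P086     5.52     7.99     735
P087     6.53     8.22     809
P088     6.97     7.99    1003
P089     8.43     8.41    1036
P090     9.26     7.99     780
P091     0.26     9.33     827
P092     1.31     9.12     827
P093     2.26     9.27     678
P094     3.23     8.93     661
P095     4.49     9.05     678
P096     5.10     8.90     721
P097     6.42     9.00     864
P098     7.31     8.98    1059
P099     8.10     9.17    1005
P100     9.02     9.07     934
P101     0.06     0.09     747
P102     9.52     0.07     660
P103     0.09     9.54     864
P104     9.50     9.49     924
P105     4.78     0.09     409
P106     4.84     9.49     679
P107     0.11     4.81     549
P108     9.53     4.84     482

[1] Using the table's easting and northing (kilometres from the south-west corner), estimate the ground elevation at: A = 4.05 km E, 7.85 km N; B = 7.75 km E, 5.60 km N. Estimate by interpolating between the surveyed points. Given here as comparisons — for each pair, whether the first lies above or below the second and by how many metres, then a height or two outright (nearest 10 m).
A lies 170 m above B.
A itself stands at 660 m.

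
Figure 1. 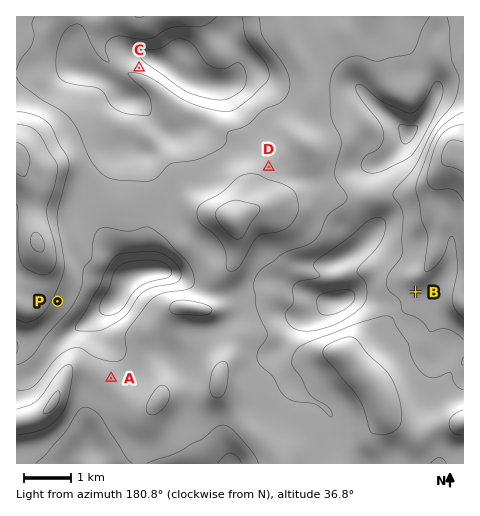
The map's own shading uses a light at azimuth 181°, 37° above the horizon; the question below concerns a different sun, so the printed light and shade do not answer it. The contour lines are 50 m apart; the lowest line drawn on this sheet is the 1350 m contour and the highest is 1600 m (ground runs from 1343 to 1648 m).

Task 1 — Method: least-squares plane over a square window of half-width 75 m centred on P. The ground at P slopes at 8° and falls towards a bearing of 296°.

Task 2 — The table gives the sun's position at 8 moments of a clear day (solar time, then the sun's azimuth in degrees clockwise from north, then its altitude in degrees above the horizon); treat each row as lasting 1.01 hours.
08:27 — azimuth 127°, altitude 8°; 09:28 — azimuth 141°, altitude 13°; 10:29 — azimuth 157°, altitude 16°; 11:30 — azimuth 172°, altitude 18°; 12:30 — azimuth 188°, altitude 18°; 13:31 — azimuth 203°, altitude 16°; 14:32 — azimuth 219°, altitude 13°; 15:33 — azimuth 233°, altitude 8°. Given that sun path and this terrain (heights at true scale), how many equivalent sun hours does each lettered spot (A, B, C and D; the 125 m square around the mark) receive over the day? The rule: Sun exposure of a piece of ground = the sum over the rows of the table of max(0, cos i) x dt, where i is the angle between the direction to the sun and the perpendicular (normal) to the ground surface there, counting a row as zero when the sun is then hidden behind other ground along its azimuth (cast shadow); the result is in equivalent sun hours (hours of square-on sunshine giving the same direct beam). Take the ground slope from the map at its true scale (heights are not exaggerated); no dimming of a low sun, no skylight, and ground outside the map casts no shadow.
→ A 2.1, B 1.5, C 2.9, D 2.2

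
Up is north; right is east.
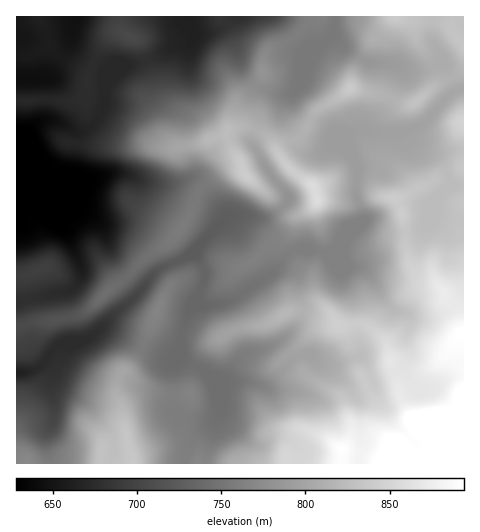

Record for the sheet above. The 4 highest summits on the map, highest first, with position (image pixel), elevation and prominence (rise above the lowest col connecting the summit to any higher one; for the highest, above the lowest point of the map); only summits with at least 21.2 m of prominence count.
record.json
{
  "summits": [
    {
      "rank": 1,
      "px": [424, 420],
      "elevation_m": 915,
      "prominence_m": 289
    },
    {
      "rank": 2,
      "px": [318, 200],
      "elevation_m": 858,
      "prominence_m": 56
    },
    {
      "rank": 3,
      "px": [246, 176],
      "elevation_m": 842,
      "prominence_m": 30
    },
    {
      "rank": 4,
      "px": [350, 88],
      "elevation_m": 839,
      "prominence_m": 27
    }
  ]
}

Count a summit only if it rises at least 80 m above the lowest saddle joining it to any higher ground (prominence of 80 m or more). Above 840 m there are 1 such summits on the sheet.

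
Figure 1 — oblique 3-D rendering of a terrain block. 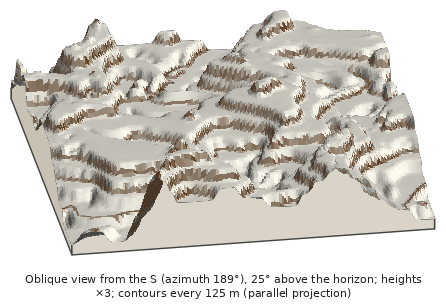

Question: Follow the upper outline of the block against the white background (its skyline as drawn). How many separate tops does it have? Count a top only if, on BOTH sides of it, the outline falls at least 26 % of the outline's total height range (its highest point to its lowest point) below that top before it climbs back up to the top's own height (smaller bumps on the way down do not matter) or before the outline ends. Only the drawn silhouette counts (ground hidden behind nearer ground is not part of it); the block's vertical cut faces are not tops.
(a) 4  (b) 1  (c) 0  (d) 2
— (b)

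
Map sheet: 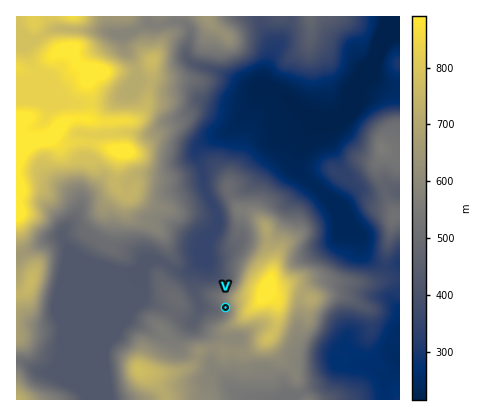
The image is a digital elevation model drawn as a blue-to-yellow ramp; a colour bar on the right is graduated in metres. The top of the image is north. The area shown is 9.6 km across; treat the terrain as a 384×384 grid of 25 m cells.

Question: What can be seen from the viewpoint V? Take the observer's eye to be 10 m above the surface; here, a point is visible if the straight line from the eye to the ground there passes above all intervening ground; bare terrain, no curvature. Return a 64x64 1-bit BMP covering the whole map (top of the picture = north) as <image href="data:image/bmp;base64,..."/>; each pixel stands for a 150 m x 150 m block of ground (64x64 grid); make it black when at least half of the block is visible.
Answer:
<image width="64" height="64" href="data:image/bmp;base64,Qk0+AgAAAAAAAD4AAAAoAAAAQAAAAEAAAAABAAEAAAAAAAACAAATCwAAEwsAAAIAAAAAAAAA////AAAAAACAAAAAAAAAAIAAAAAAAAAAgAAAAAAAAACAAAAAAAAAAIAAAMAAAAAAAAAH8AAAAAAAAA/gAAAAAAAAD+AAAAAAYAAP4wAAAADwAAf/AAAAAPgABH4AAAAA+AAA/AAAAAD8AAD94AAAAP4AAf/4AAAA//gD//wAAAD//4D/+AAAAD//AD/wAAAAP/4AfgAAAAA//gD8AAAAAD/8APwAAAAAH/wA+AAAAAAf/gD4AAAAAB//4PgAAAAAD///+AAAAAAP3//wAAAAAP+D//AAAAAA/wf/8AAAAAD+H//wAAAAAP4H//gAAAAA/gf9+AAAAAD/A//4AAAAAP+D//gAAAAA/4H/CAAAAAD/AD4AAAAAAP8ADgAAAAAA/gAPMAAAAAD/AAfgAAAAAP+AB4AAAAAA/+D/gAAAAAD34f+AAAAAAPPD/8AAAAAAf8AfwAAAAAA/4AHAAAAAAAcAAcAAAAAAAYAAwAAAAAABgB4AAAAAAACAHwAAAAAAAAAHwAAAAAAAAAPAAAAAAAAAA8AAAAAAAAABAAAAAAAAAAEAAAAAAAAAAYAAAAAAAAADgAAAAAAAAAOAAAAAAAAAA4AAAAAAAAABgAAAAAAAAACAAAAAAAAAAAAAAAAAAAAAAAAAAAAAAAAAAAAAAAAAAAAAAAAAAAAAAAAAAAAAAAAAAAAAAA=="/>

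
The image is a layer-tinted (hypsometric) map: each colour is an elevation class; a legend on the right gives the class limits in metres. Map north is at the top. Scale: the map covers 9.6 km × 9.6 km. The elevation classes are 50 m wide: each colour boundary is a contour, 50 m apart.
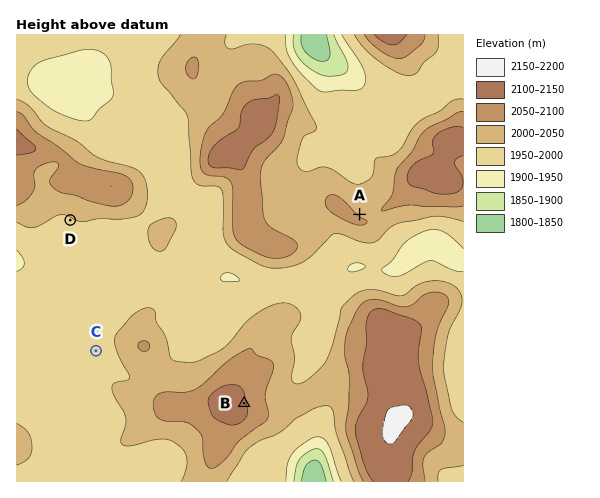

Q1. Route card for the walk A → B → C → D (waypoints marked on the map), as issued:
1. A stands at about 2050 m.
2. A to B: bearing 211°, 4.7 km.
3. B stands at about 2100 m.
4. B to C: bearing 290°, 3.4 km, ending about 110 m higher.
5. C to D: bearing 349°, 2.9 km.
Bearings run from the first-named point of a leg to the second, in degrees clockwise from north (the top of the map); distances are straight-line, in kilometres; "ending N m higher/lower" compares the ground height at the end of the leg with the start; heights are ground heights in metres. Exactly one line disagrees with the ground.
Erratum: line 4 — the sense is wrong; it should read lower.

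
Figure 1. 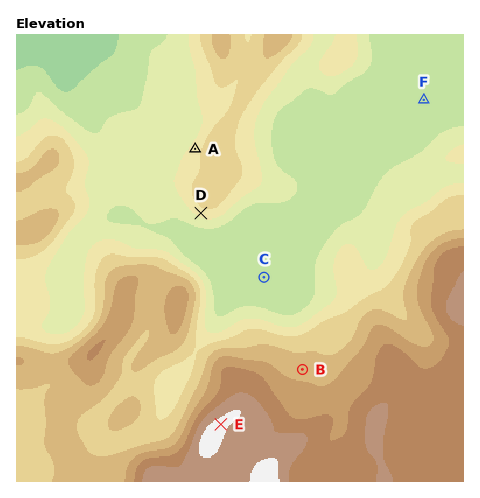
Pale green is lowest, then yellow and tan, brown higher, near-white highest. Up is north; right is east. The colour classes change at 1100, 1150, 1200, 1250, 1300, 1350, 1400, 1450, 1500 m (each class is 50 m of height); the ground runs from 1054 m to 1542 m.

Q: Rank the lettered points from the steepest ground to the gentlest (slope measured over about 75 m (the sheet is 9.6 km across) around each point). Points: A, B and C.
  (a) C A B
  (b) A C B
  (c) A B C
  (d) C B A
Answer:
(c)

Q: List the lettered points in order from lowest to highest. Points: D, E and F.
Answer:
F D E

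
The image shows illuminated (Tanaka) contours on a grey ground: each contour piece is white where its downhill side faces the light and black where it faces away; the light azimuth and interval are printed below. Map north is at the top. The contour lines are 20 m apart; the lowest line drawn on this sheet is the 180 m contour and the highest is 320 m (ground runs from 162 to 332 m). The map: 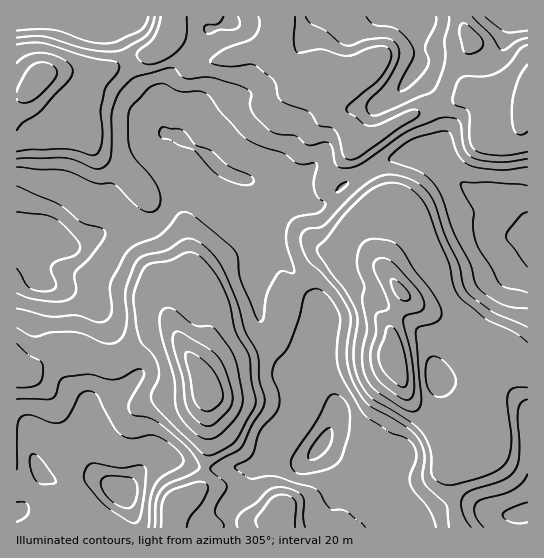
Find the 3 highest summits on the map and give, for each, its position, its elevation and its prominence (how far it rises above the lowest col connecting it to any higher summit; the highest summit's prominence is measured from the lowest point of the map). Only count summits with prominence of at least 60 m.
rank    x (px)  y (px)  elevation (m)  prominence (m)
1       394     359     332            170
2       206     386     332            111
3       39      78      317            93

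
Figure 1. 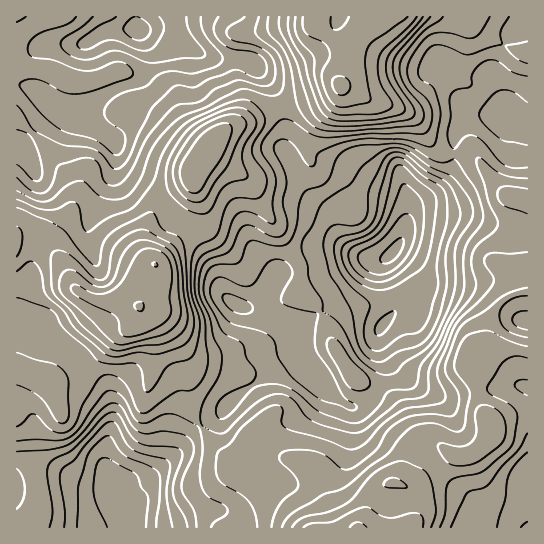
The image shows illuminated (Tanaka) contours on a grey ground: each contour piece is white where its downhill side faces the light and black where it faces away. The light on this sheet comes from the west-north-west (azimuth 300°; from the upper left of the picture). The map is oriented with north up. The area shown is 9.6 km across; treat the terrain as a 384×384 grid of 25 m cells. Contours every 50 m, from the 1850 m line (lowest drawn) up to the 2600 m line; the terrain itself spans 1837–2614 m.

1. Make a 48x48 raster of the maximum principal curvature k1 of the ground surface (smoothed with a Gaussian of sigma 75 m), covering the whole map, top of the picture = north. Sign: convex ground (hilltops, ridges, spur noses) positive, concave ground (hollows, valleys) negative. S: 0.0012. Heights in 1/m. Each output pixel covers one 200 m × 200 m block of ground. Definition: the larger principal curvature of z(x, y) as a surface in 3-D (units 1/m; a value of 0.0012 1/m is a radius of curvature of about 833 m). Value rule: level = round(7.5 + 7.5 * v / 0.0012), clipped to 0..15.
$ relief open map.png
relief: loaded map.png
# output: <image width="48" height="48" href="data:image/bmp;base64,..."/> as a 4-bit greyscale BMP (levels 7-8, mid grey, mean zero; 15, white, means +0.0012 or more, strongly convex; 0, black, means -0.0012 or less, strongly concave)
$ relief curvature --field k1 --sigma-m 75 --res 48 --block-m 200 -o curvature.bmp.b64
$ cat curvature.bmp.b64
<image width="48" height="48" href="data:image/bmp;base64,Qk32BAAAAAAAAHYAAAAoAAAAMAAAADAAAAABAAQAAAAAAIAEAAATCwAAEwsAABAAAAAAAAAAAAAAABEREQAiIiIAMzMzAERERABVVVUAZmZmAHd3dwCIiIgAmZmZAKqqqgC7u7sAzMzMAN3d3QDu7u4A////ALyZmIuYd4qXnKiIeKq7qqy4iL/ZiImYmK25mJqIiImoq5d3iZmZh4rIZovbmImImY3ZiKh5mHi7qYd4mZiIh2jLdoq6iIiYiX3YeKdnmXi9maiKqYdomIi9ubupdnmoiZ7YeKdmeHetuaq6mIdpqpmt7Lqql3qoeKy4apd3h3eaupqpiIibuoeJvKiZu6qYeJmpi4aJqJiIiqmYiJq7qXd4m6iZvu2ph4iau3aJu6mHa9q5iaqpmYiHipmay8/buqqs7Id3vLmHj9nMiZmIiaqqqqq8uIvsqaqs/ahmr7iJz4atyYiJmZiJu7zLmIvsqZeM/cp2n8iJy2V63amqiHRXiaqaiK7ru5eOyrupr9mZyWZ4rO3JeIZ4iriJdr+6qoi9qamZvtqYund4msuYd6u6q4eIZ82XeJzamrh4q8qIq5mImaqHZ6/+uGaaidyHZ9ypmct4mbp3qpmZmYh2Z9/8mXit3MqYZ5iIiJyqh6l4u5mImHiIiv+Im8zM7bqpeIiId3nNhpqKy6qYiHiar/tWeamZz7qr34iHeHi/+6qr2pm7uph4v+lVaZZXr7m+/oiIma3c/9us25iZqZdnzsp0aaZXr9q6doiHisqHnN3N7Ll3mYd5u6qnaKhnnevKVYh2fLqqu6nOyoZWiamqqpm8qImHmsztl3ms3///uqnelEVomau7qprO64iIiZnO7Zmt//ytyJv9dFeLuImqiru739hWeJmaq4Z7/6RKy538hmerl3iqm7l2e/2XeKmZmIac7oZqrM/7l1i6h2i6rKVFVb2piLu7qam823eam//suovIiHq5q4RXZWyJqby5iLq7uHiqrOvMzMymeb2Xqpd5h2mYqquod6q6qHiZrLeLqsuGev2Imcy7qGeomZqpiLzKqXiZi8dYicqHnvypib3sqHeYiImqiNy7uoiYedloq7iIr8iYiJvcqYiYiGi7iKiKy5qYecuJ3qeIzYZ4d4rLmId2iWe8zIVYu6mHeKus/oaJzIiImIqqmId1eXnO7YVZqrl3h4q9/Xes3Lmaupmrl3iXmpv+qZd7qcyomYm9/6m8y6mauXislFms2676Z5edqrynepms39mal4iKuWado0nf2r/GV3ftqquEaZmazfyIdVeJqnZ6tp3/qt6HeI3peJl0iZmZvv+5dVaJqphnms38eMuIiO6Xd4iImYiKvf//64eKy6qYma75eKl4iNl3d3mrqIiaqb//7bmrzczd3v/al4d4iJh4iHiaqpiahordq8upvtzv//7Kh4h3iId4iIiIiHeqZpmszLqInuzMzamqeJl2eId4mqqIiHi6mai8mZmYv9uqu2WLmZqoeJmrzd3bu7u5iYjJRoiK7ruqqFRoqYiamKq8y6rN7JiYdnnINHiay6uqp1VmeqdWmoeKllesqZmYdnq3Rne7qpuquXdVabiK3oeJllirdYq4iJzdy6nMupqqzJdWiqu8uYiJmYiaYlmpm9//7cvduYu5v9hou6qYd5mZqqiJZXqYmrqYmpnPuHnKi/ybuZuoeA=="/>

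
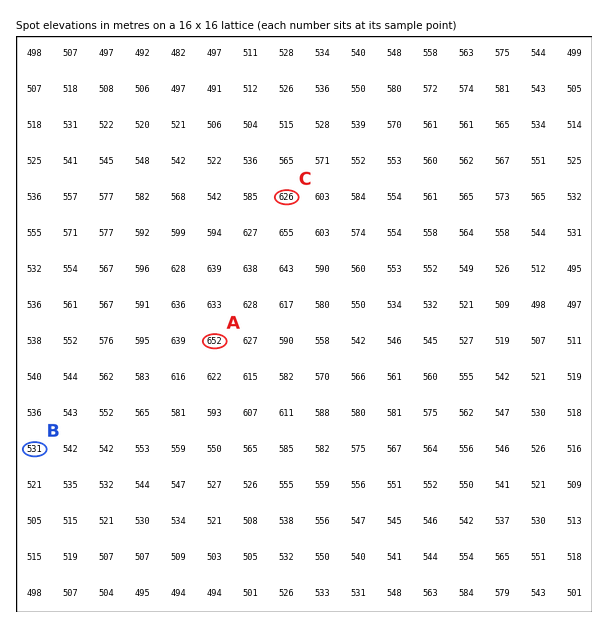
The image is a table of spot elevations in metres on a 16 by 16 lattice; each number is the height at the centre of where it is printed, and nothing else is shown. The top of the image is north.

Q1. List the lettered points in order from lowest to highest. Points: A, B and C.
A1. B C A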